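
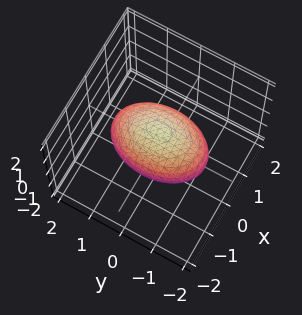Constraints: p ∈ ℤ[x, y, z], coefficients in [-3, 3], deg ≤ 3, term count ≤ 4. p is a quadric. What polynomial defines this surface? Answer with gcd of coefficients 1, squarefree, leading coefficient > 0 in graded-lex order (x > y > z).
2*x^2 + y^2 + 2*z^2 - 2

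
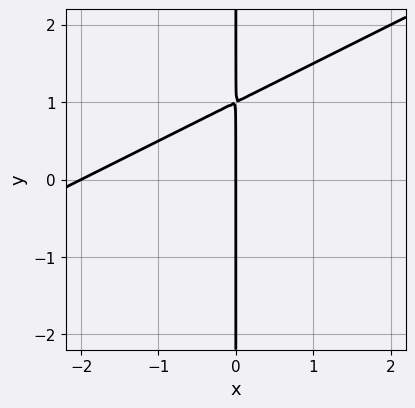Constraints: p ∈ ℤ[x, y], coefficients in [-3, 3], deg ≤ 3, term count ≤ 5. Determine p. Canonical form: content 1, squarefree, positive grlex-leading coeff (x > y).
x^2 - 2*x*y + 2*x

1. The degree is 2 — the shape is more complex than any degree-1 curve.
2. From the axis intercepts and sections: the x-axis gridline crossings are at x ∈ {-2, 0}; every point of the y-axis in the box is on the curve.
3. The integer polynomial consistent with all of this is the stated p.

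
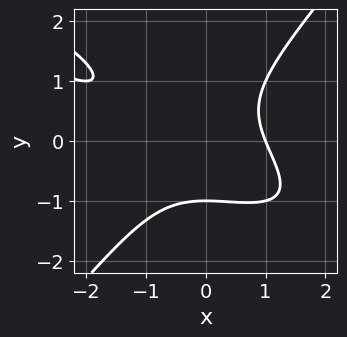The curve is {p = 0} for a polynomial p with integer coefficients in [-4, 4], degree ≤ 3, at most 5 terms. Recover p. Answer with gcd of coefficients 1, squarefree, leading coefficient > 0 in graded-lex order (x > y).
deg p = 3. No degree-2 curve has this shape.
Observable constraints: it meets the y-axis at y = -1 (among the integer gridlines); one x-axis crossing is at x = 1.
Together with the visible shape, these determine p as stated.

x^3 + 2*x^2*y - 2*y^3 + x^2 - 2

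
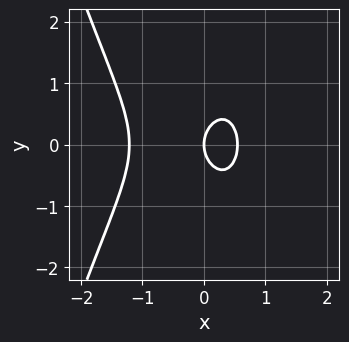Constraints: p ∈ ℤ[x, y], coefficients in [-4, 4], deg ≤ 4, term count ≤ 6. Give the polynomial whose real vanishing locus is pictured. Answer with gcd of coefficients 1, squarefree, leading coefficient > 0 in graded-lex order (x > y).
3*x^3 + 2*x^2 + 2*y^2 - 2*x

Degree: no degree-2 curve has this shape, so deg p = 3.
Symmetries: it's symmetric under y → −y, forcing even powers of y.
Observable constraints: it meets the y-axis at y = 0 (among the integer gridlines); it meets the x-axis at x = 0 (among the integer gridlines).
These observations pin down the coefficients.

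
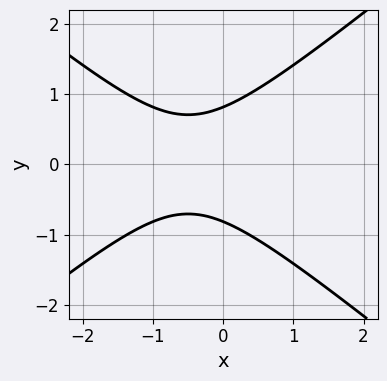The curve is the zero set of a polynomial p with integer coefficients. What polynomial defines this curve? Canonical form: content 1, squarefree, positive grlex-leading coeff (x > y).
2*x^2 - 3*y^2 + 2*x + 2

(a) The degree is 2 — the shape is more complex than any degree-1 curve.
(b) Symmetries: mirror symmetry y ↦ −y ⇒ only even powers of y.
(c) From the axis intercepts and sections: the curve avoids every integer x-axis point in the box.
(d) These observations pin down the coefficients.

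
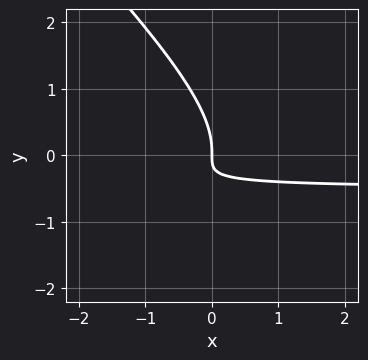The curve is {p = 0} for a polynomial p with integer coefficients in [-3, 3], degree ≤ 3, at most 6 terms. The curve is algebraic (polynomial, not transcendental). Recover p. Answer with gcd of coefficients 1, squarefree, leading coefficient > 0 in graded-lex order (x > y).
First, degree: the shape is more complex than any degree-2 curve, so deg p = 3.
Next, checking where it meets the axes: it meets the y-axis at y = 0 (among the integer gridlines); one x-axis crossing is at x = 0.
Finally, solving for integer coefficients yields p as stated.

2*x*y^2 + 2*y^3 + 3*x*y + x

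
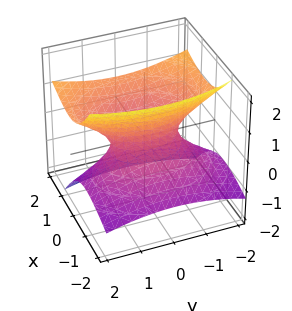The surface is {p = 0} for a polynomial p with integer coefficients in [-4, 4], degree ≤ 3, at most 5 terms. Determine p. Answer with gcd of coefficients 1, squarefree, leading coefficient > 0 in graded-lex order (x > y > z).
(a) The degree is 2 — a generic line meets the surface in up to 2 points.
(b) From the visible intercepts: it misses every integer gridline on the z-axis; among the integer gridlines, it crosses the y-axis at y ∈ {-1, 1}.
(c) Together with the visible shape, these determine p as stated.

2*x^2 - 3*x*z + y^2 - 3*z^2 - 1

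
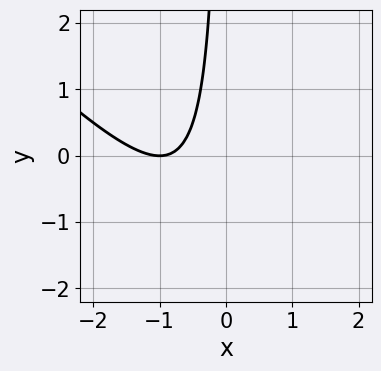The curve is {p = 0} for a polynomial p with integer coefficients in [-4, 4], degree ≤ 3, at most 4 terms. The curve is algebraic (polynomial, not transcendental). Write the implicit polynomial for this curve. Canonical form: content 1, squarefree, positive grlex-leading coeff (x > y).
x^2 + x*y + 2*x + 1

First, the degree is 2 — the shape is more complex than any degree-1 curve.
Then, checking where it meets the axes: one x-axis crossing is at x = -1; no y-intercept at any integer in the box.
Finally, the integer polynomial consistent with all of this is the stated p.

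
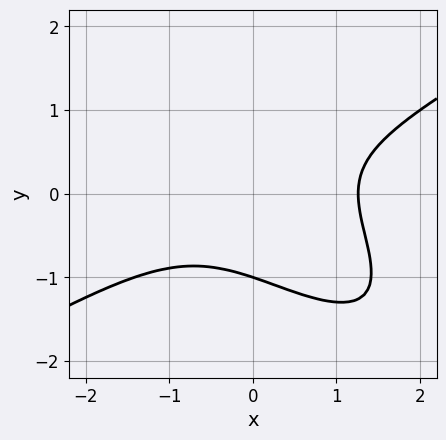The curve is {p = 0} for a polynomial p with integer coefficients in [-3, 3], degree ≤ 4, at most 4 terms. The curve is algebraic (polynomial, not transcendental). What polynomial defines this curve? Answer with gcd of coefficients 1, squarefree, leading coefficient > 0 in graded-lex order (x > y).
1. The degree is 3 — the shape is more complex than any degree-2 curve.
2. Reading off the gridlines: it meets the y-axis at y = -1 (among the integer gridlines).
3. Fitting integer coefficients to these (and the overall shape) gives p.

x^3 - 2*x*y^2 - 2*y^3 - 2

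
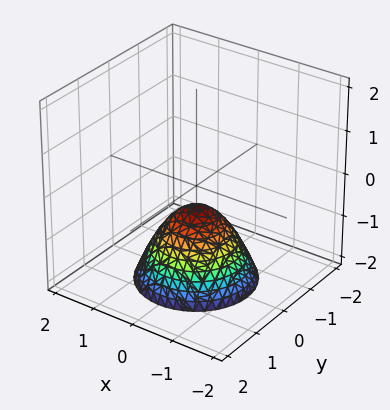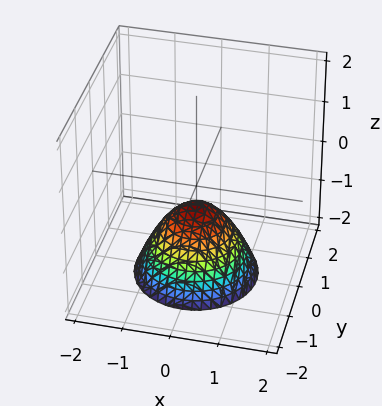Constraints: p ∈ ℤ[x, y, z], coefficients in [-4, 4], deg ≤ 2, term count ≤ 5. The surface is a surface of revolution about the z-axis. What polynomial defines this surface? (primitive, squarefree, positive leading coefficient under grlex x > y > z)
2*x^2 + 2*y^2 + 2*z + 1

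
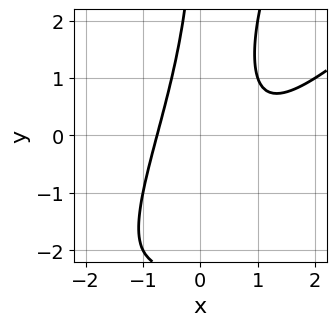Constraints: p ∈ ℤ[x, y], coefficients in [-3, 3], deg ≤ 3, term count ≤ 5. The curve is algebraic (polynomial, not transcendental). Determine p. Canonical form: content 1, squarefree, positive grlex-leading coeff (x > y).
First, degree: no degree-2 curve has this shape, so deg p = 3.
Then, checking where it meets the axes: the curve avoids every integer y-axis point in the box.
Finally, solving for integer coefficients yields p as stated.

2*x^3 - 3*x^2*y + x*y^2 - 2*x^2 + 2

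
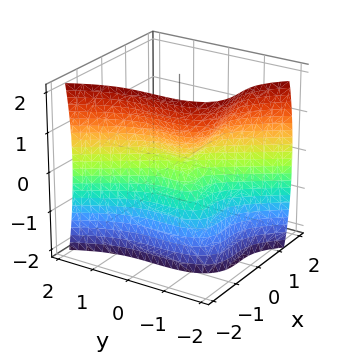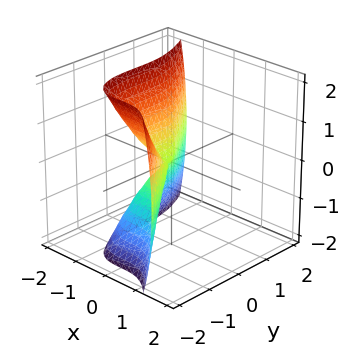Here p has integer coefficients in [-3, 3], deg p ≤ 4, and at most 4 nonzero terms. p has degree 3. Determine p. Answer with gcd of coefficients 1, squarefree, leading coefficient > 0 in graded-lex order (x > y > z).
(a) deg p = 3. The shape is more complex than any degree-2 surface.
(b) From the axis intercepts and sections: it meets the y-axis at y = 0 (among the integer gridlines); it crosses the x-axis at the gridline x = 0.
(c) The integer polynomial consistent with all of this is the stated p.

3*x^3 + y^3 + z^2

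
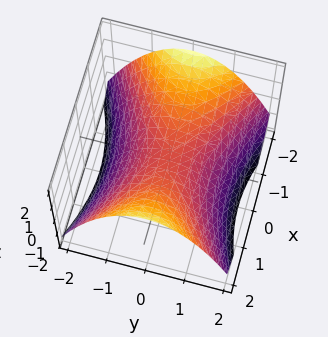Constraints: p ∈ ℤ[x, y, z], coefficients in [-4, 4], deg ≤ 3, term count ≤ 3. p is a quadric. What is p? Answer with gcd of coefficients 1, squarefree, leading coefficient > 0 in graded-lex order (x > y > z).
x^2 - 2*y^2 - 3*z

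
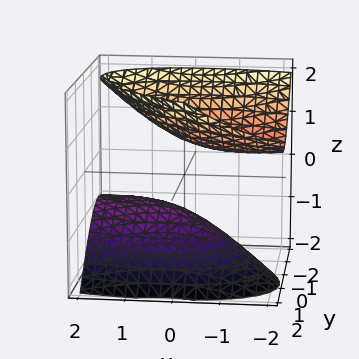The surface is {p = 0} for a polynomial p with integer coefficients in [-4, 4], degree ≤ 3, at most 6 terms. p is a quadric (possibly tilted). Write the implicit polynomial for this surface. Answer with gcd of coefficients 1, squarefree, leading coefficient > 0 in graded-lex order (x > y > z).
x^2 + 2*x*y + 2*x*z + 3*y^2 - 3*z^2 + 2

1. I count 2 distinct pieces. Treating them together as one polynomial.
2. Degree: no degree-1 surface has this shape, so deg p = 2.
3. Reading off the gridlines: no y-intercept at any integer in the box; it misses every integer gridline on the x-axis.
4. Matching integer coefficients to the picture gives p.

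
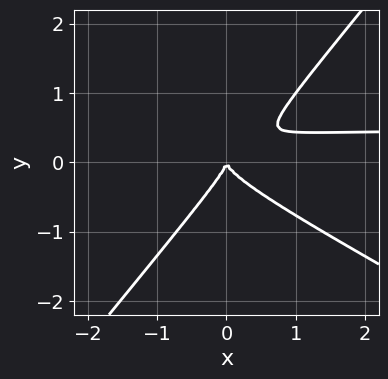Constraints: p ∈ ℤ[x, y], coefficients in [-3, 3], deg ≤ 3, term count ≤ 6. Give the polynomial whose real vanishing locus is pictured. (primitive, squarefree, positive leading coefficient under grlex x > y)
deg p = 3.
Observable constraints: one y-axis crossing is at y = 0; it crosses the x-axis at the gridline x = 0.
Assembling these constraints gives the stated polynomial.

2*x^2*y + 2*x*y^2 - 3*y^3 - x^2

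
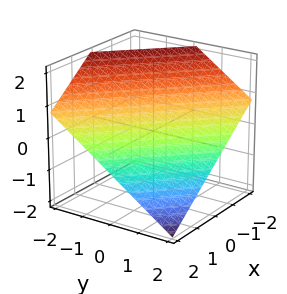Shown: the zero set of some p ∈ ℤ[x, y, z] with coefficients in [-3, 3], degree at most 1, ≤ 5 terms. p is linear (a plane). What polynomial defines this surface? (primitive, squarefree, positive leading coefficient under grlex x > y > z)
(a) deg p = 1. The surface is flat (a plane).
(b) Reading off the gridlines: it crosses the y-axis at the gridline y = 1; it crosses the x-axis at the gridline x = 1.
(c) Putting this together gives p.

2*x + 2*y + 3*z - 2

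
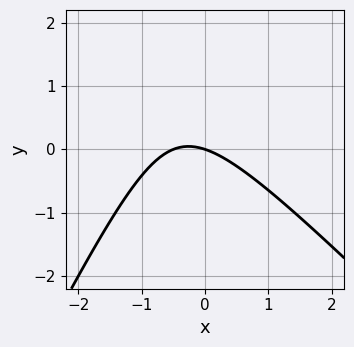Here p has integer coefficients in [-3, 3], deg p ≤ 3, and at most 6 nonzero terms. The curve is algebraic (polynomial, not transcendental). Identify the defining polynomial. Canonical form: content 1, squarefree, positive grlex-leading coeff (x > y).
2*x^2 + x*y - y^2 + x + 3*y

1. The degree is 2 — the shape is more complex than any degree-1 curve.
2. Against the integer gridlines: it meets the x-axis at x = 0 (among the integer gridlines); it crosses the y-axis at the gridline y = 0.
3. Matching integer coefficients to the picture gives p.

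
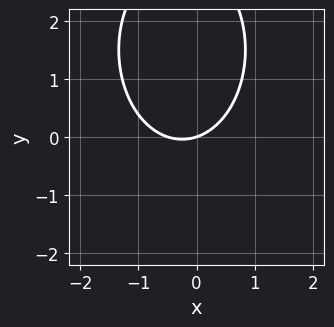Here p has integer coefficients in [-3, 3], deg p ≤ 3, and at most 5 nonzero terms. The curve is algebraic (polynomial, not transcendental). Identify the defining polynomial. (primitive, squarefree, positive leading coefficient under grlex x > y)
1. The degree is 2 — a generic line meets the curve in up to 2 points.
2. Reading off the gridlines: one y-axis crossing is at y = 0; one x-axis crossing is at x = 0.
3. Putting this together gives p.

2*x^2 + y^2 + x - 3*y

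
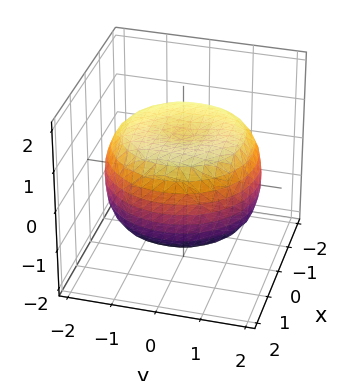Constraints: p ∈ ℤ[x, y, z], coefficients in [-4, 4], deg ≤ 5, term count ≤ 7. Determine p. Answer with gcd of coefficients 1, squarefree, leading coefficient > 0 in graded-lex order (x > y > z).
x^4 + 2*x^2*y^2 + y^4 - 2*x^2 - 2*y^2 + 3*z^2 - 3

First, the degree is 4 — the shape is more complex than any degree-3 surface.
Next, by symmetry, the z-axis is an axis of rotation, so x and y enter only as x² + y².
Next, checking where it meets the axes: a circular section at z = -1 has radius between 1 and 2; the z-axis gridline crossings are at z ∈ {-1, 1}.
Finally, fitting integer coefficients to these (and the overall shape) gives p.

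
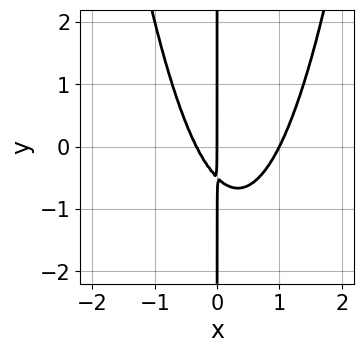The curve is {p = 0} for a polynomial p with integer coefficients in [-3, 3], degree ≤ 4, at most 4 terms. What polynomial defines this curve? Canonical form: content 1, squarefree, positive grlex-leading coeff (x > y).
Degree: the shape is more complex than any degree-2 curve, so deg p = 3.
From the axis intercepts and sections: the x-axis gridline crossings are at x ∈ {0, 1}; every point of the y-axis in the box is on the curve.
Together with the visible shape, these determine p as stated.

3*x^3 - 2*x^2 - 2*x*y - x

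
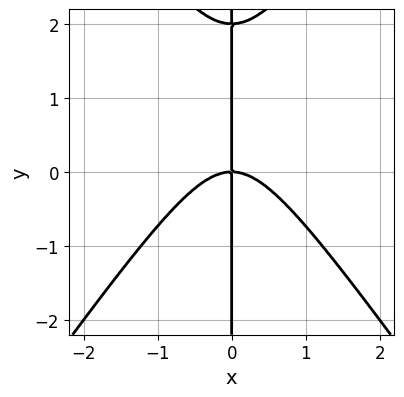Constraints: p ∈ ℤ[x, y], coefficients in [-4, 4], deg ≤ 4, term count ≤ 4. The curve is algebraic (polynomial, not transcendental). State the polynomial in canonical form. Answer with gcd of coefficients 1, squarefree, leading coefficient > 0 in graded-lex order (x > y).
2*x^3 - x*y^2 + 2*x*y

Degree: no degree-2 curve has this shape, so deg p = 3.
From the visible intercepts: it crosses the x-axis at the gridline x = 0; the visible y-axis segment lies entirely on the curve.
Matching integer coefficients to the picture gives p.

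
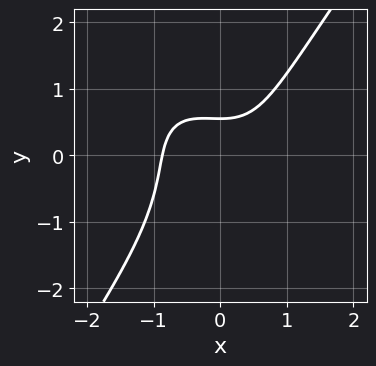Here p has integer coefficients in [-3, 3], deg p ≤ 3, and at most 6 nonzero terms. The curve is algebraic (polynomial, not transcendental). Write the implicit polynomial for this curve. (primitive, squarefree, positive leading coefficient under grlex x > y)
3*x^3 + 2*x^2*y - 2*y^3 - 3*y + 2

(a) The degree is 3 — no degree-2 curve has this shape.
(b) Putting this together gives p.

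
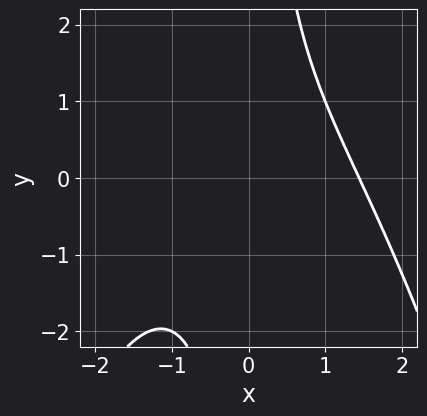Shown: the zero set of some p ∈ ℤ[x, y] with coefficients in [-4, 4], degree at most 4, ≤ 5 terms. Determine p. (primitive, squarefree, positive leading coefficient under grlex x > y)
(a) Degree: a generic line meets the curve in up to 3 points, so deg p = 3.
(b) Against the integer gridlines: no y-intercept at any integer in the box.
(c) Solving for integer coefficients yields p as stated.

x^3 + 2*x*y - 3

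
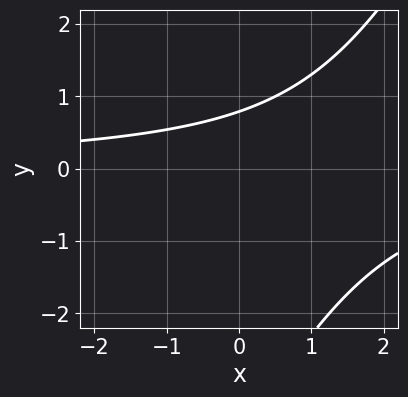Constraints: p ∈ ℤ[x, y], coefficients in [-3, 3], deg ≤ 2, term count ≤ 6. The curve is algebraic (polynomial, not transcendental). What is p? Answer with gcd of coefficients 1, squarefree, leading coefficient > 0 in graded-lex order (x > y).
First, degree: a generic line meets the curve in up to 2 points, so deg p = 2.
Next, from the visible intercepts: no x-intercept at any integer in the box.
Finally, assembling these constraints gives the stated polynomial.

2*x*y - y^2 - 3*y + 3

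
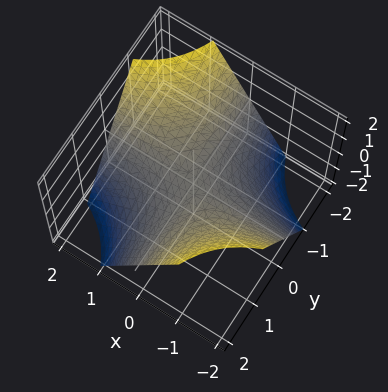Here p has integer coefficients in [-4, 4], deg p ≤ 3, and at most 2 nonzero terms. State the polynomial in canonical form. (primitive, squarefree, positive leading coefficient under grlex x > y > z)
First, deg p = 2. A hyperbolic paraboloid; a quadric.
Next, observable constraints: it crosses the z-axis at the gridline z = 0; every point of the y-axis in the box is on the surface; the visible x-axis segment lies entirely on the surface.
Finally, solving for integer coefficients yields p as stated.

x*y + z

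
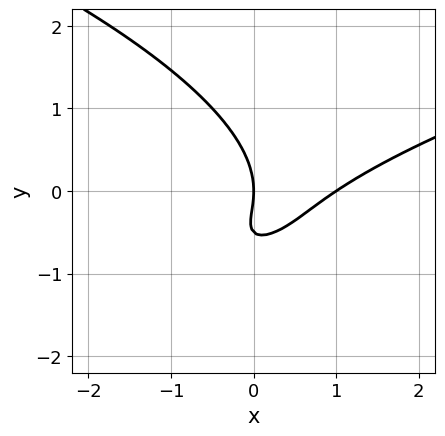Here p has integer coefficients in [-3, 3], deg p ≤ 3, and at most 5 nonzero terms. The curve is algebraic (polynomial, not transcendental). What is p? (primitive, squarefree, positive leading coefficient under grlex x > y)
2*y^3 - 2*x^2 + 3*x*y + y^2 + 2*x

(a) Degree: the shape is more complex than any degree-2 curve, so deg p = 3.
(b) Observable constraints: the x-axis gridline crossings are at x ∈ {0, 1}; it crosses the y-axis at the gridline y = 0.
(c) Fitting integer coefficients to these (and the overall shape) gives p.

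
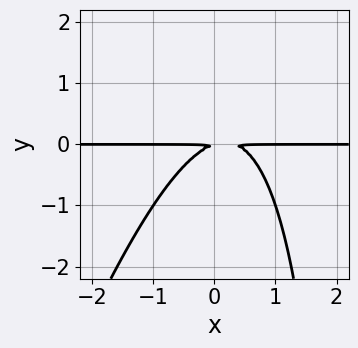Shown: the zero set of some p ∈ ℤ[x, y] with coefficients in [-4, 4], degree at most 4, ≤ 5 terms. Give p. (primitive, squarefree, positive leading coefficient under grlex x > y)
(a) Degree: no degree-2 curve has this shape, so deg p = 3.
(b) Against the integer gridlines: every point of the x-axis in the box is on the curve.
(c) Solving for integer coefficients yields p as stated.

3*x^2*y - x*y^2 - x*y + 3*y^2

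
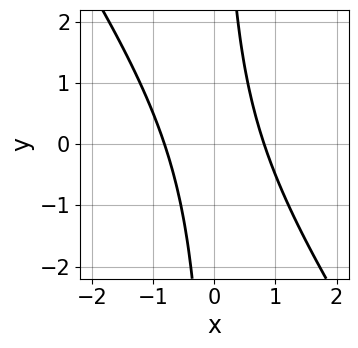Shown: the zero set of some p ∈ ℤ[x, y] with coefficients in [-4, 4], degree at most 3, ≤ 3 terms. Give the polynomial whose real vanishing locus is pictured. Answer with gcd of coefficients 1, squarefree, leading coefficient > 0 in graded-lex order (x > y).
3*x^2 + 2*x*y - 2

(a) deg p = 2. The shape is more complex than any degree-1 curve.
(b) Observable constraints: the curve avoids every integer y-axis point in the box.
(c) The integer polynomial consistent with all of this is the stated p.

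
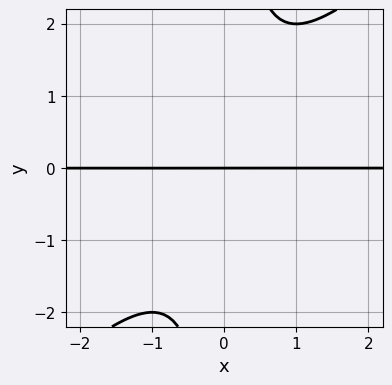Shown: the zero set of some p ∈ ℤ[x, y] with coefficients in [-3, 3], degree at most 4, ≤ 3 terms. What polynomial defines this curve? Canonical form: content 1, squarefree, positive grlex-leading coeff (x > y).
x^2*y - x*y^2 + y

First, degree: no degree-2 curve has this shape, so deg p = 3.
Then, observable constraints: the visible x-axis segment lies entirely on the curve; it meets the y-axis at y = 0 (among the integer gridlines).
Finally, assembling these constraints gives the stated polynomial.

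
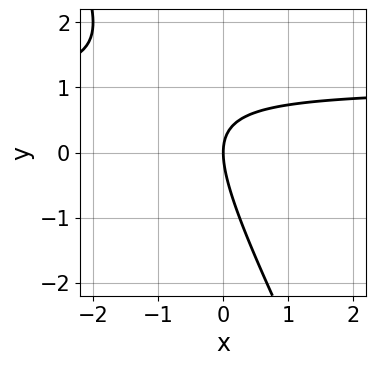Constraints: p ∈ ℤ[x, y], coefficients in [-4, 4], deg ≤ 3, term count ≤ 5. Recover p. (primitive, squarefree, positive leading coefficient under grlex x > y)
First, deg p = 2.
Next, against the integer gridlines: it crosses the y-axis at the gridline y = 0; it meets the x-axis at x = 0 (among the integer gridlines).
Finally, putting this together gives p.

2*x*y + y^2 - 2*x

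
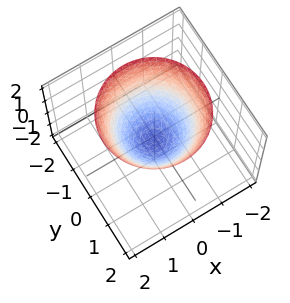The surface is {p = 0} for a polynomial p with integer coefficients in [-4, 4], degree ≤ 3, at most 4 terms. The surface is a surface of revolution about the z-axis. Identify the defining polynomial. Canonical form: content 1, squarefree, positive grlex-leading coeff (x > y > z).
2*x^2 + 2*y^2 - 2*z - 1

First, deg p = 2.
Then, symmetries: rotational symmetry about the z-axis ⇒ p depends on x, y only through x² + y².
Then, against the integer gridlines: a circular section at z = 0 has radius between 0 and 1.
Finally, matching integer coefficients to the picture gives p.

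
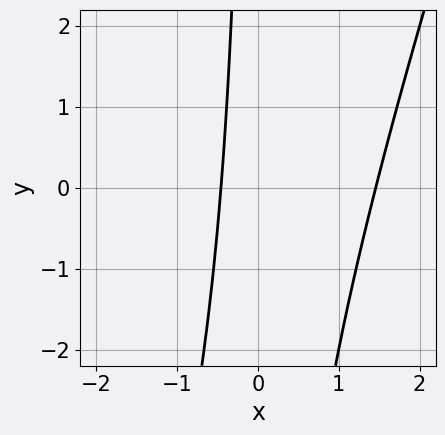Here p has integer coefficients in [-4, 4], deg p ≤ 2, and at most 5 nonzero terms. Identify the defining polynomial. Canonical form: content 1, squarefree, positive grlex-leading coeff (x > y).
1. The degree is 2 — a generic line meets the curve in up to 2 points.
2. Observable constraints: no y-intercept at any integer in the box.
3. Putting this together gives p.

3*x^2 - x*y - 3*x - 2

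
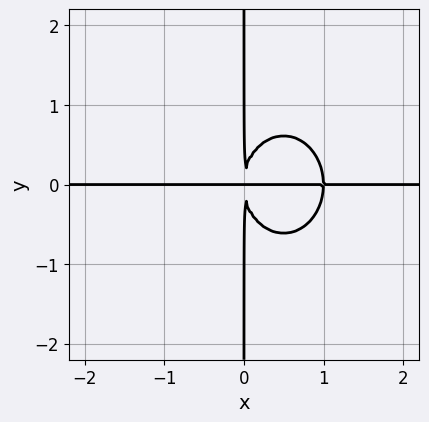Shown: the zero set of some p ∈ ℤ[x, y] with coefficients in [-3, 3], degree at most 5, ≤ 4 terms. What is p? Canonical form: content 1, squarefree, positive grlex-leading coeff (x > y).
(a) The degree is 4 — a generic line meets the curve in up to 4 points.
(b) From the axis intercepts and sections: every point of the x-axis in the box is on the curve; the visible y-axis segment lies entirely on the curve.
(c) Putting this together gives p.

3*x^3*y + 2*x*y^3 - 3*x^2*y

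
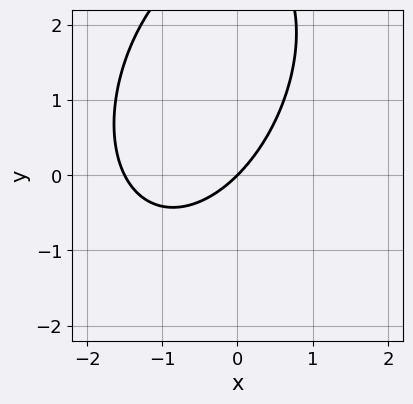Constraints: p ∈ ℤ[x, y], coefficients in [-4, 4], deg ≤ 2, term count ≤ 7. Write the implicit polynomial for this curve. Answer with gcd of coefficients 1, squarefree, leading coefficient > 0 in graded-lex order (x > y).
2*x^2 - x*y + y^2 + 3*x - 3*y

First, degree: a generic line meets the curve in up to 2 points, so deg p = 2.
Next, from the visible intercepts: it crosses the x-axis at the gridline x = 0; one y-axis crossing is at y = 0.
Finally, matching integer coefficients to the picture gives p.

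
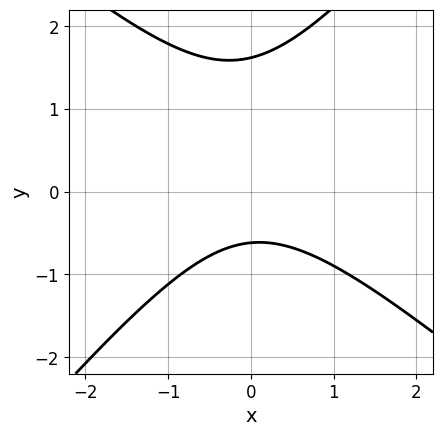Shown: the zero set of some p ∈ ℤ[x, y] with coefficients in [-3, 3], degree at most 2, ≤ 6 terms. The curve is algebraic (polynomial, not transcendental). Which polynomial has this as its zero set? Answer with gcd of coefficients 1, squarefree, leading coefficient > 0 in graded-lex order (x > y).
3*x^2 + x*y - 3*y^2 + 3*y + 3

1. The degree is 2 — the shape is more complex than any degree-1 curve.
2. From the axis intercepts and sections: the curve avoids every integer x-axis point in the box.
3. Putting this together gives p.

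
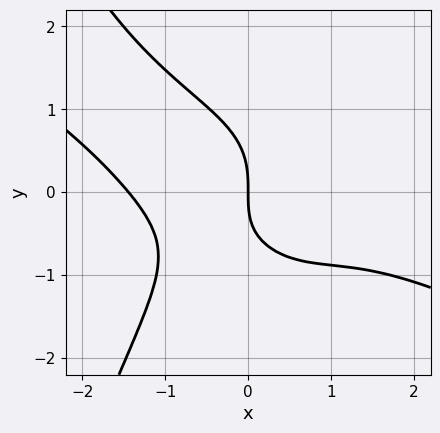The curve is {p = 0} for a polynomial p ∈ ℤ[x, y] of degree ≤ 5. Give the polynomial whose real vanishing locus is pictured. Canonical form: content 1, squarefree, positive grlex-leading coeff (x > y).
(a) Degree: the shape is more complex than any degree-3 curve, so deg p = 4.
(b) Against the integer gridlines: it crosses the y-axis at the gridline y = 0; it crosses the x-axis at the gridline x = 0.
(c) Matching integer coefficients to the picture gives p.

x^4 + 2*x^3*y + 2*y^3 + x*y + 3*x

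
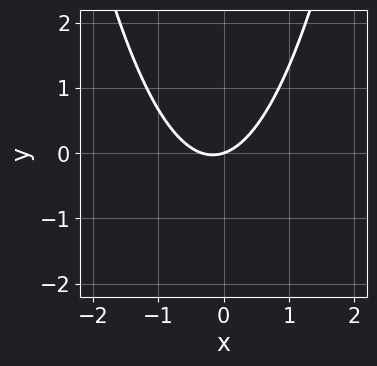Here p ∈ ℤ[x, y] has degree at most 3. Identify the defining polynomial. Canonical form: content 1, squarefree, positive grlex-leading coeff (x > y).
3*x^2 + x - 3*y

(a) deg p = 2.
(b) From the axis intercepts and sections: it crosses the y-axis at the gridline y = 0; it crosses the x-axis at the gridline x = 0.
(c) Putting this together gives p.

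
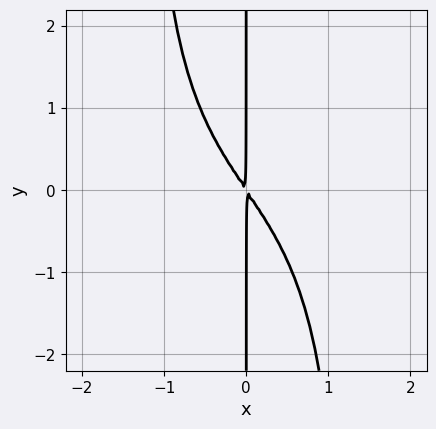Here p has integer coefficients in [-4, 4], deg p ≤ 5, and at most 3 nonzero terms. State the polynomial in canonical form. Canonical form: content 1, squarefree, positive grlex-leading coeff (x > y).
x^3*y - 3*x^2 - 2*x*y

First, the degree is 4 — the shape is more complex than any degree-3 curve.
Then, observable constraints: the visible y-axis segment lies entirely on the curve.
Finally, the integer polynomial consistent with all of this is the stated p.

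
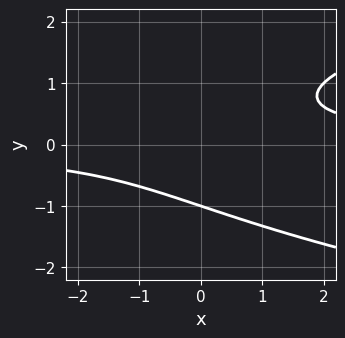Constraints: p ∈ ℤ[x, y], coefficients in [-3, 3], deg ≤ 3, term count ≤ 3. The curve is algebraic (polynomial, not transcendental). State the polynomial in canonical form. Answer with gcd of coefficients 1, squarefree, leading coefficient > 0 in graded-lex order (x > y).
y^3 - x*y + 1

First, deg p = 3.
Next, reading off the gridlines: it crosses the y-axis at the gridline y = -1; it misses every integer gridline on the x-axis.
Finally, the integer polynomial consistent with all of this is the stated p.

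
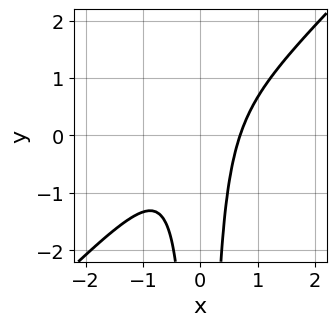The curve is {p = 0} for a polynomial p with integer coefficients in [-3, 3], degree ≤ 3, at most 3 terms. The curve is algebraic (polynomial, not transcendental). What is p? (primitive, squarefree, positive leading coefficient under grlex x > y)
1. Degree: no degree-2 curve has this shape, so deg p = 3.
2. Checking where it meets the axes: no y-intercept at any integer in the box.
3. Together with the visible shape, these determine p as stated.

3*x^3 - 3*x^2*y - 1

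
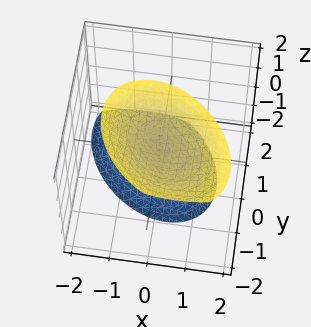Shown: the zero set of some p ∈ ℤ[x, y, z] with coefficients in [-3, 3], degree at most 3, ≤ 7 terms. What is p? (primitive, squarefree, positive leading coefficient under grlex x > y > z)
3*x^2 + 2*x*y + 3*y^2 + 2*y*z - 2*z^2 + 3

1. I count 2 distinct pieces. Treating them together as one polynomial.
2. The degree is 2 — no degree-1 surface has this shape.
3. Observable constraints: it misses every integer gridline on the x-axis; no y-intercept at any integer in the box.
4. Fitting integer coefficients to these (and the overall shape) gives p.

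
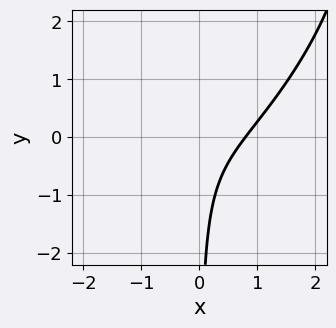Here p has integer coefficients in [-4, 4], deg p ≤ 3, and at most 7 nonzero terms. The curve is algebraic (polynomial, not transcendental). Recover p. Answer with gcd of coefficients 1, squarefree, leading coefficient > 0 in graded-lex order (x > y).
2*x^3 - 2*x^2*y + x*y^2 - 2*x*y - 1

First, deg p = 3. A generic line meets the curve in up to 3 points.
Then, from the axis intercepts and sections: it misses every integer gridline on the y-axis.
Finally, fitting integer coefficients to these (and the overall shape) gives p.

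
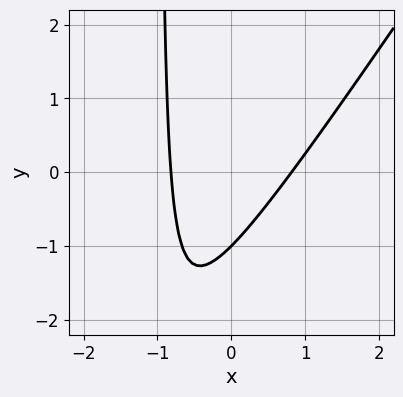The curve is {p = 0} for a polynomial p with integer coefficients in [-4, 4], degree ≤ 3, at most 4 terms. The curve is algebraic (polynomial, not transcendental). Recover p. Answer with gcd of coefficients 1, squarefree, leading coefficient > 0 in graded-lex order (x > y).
Degree: the shape is more complex than any degree-1 curve, so deg p = 2.
From the visible intercepts: one y-axis crossing is at y = -1.
Assembling these constraints gives the stated polynomial.

3*x^2 - 2*x*y - 2*y - 2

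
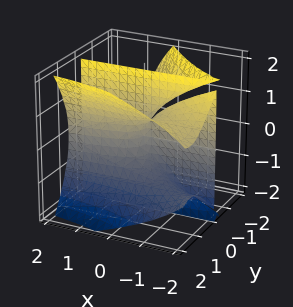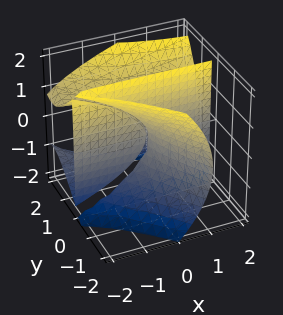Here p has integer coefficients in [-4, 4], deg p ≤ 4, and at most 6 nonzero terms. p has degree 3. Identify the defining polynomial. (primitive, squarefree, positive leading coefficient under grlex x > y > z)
3*x*y^2 + 2*y^3 - 2*y*z^2 - 3*x*y

First, the picture has 2 separate pieces. They look like related sheets of one shape, so recover p as a whole.
Next, the degree is 3 — a generic line meets the surface in up to 3 points.
Then, against the integer gridlines: the visible z-axis segment lies entirely on the surface; every point of the x-axis in the box is on the surface; it meets the y-axis at y = 0 (among the integer gridlines).
Finally, these observations pin down the coefficients.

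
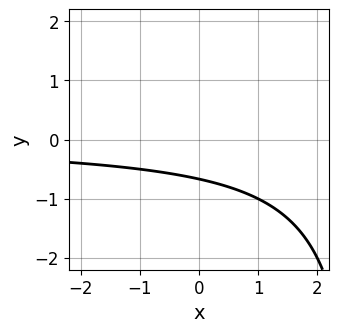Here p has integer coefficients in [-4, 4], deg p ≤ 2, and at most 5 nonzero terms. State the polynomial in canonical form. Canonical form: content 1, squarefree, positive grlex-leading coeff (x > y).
The degree is 2 — a generic line meets the curve in up to 2 points.
Against the integer gridlines: no x-intercept at any integer in the box.
Together with the visible shape, these determine p as stated.

x*y - 3*y - 2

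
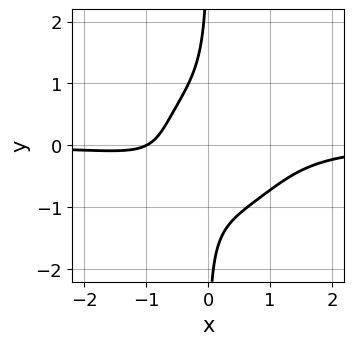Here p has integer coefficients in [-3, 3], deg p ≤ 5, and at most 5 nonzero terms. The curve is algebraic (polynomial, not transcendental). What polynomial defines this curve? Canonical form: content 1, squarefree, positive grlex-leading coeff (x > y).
1. Degree: a generic line meets the curve in up to 4 points, so deg p = 4.
2. Reading off the gridlines: one x-axis crossing is at x = -1; the curve avoids every integer y-axis point in the box.
3. Putting this together gives p.

3*x^3*y + 3*x*y^3 + x*y + 2*x + 2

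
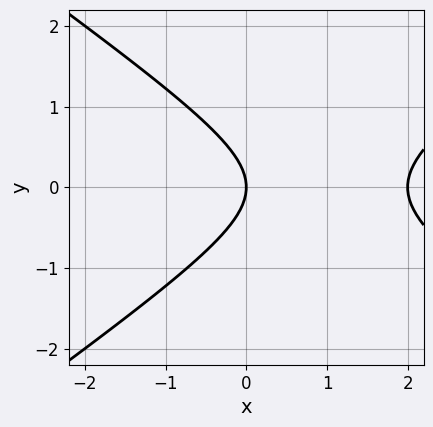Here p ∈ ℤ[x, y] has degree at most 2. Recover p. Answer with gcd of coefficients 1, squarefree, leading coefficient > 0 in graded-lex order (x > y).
x^2 - 2*y^2 - 2*x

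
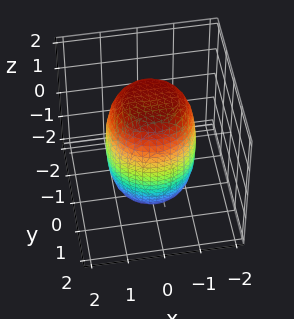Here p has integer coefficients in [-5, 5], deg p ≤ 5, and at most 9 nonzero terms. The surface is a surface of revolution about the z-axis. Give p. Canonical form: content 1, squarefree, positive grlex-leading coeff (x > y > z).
2*x^4 + 4*x^2*y^2 + 2*y^4 - x^2 - y^2 + z^2 - 3

The degree is 4 — no degree-3 surface has this shape.
Symmetry: every cross-section ⟂ z is a circle, so x, y appear only via x² + y².
Observable constraints: a circular section at z = 0 has radius between 1 and 2.
Fitting integer coefficients to these (and the overall shape) gives p.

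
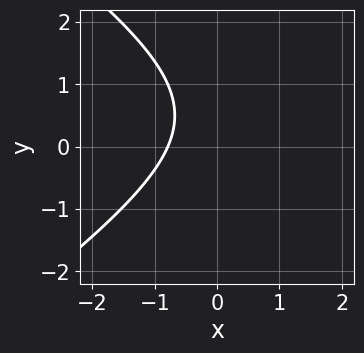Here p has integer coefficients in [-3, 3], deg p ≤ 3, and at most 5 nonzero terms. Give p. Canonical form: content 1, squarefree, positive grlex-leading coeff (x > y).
x^2 - 2*y^2 - 3*x + 2*y - 3

First, degree: no degree-1 curve has this shape, so deg p = 2.
Then, from the visible intercepts: no y-intercept at any integer in the box.
Finally, solving for integer coefficients yields p as stated.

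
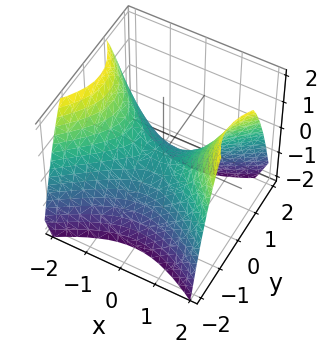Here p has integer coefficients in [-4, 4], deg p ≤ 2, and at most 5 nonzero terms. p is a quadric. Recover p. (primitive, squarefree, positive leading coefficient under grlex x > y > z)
deg p = 2. A saddle surface; a quadric.
Symmetries: mirror symmetry y ↦ −y ⇒ only even powers of y; mirror symmetry x ↦ −x ⇒ only even powers of x.
From the axis intercepts and sections: one y-axis crossing is at y = 0; it crosses the z-axis at the gridline z = 0.
Solving for integer coefficients yields p as stated.

2*x^2 - 3*y^2 - 3*z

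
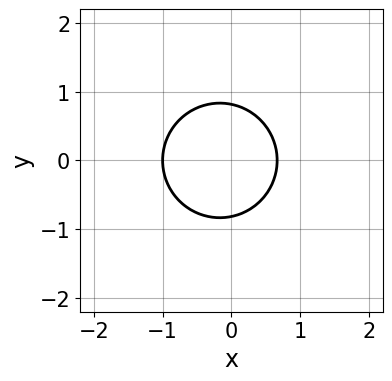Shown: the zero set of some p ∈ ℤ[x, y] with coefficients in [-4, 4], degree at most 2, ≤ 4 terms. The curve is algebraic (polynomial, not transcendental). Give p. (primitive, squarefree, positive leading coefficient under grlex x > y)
3*x^2 + 3*y^2 + x - 2

First, deg p = 2. No degree-1 curve has this shape.
Then, symmetries: mirror symmetry y ↦ −y ⇒ only even powers of y.
Next, from the axis intercepts and sections: it crosses the x-axis at the gridline x = -1.
Finally, together with the visible shape, these determine p as stated.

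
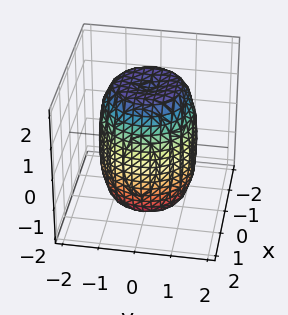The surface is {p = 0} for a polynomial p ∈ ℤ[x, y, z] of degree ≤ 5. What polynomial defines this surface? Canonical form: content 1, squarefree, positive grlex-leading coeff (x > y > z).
2*x^4 + 4*x^2*y^2 + 2*y^4 - 2*x^2 - 2*y^2 + z^2 - 3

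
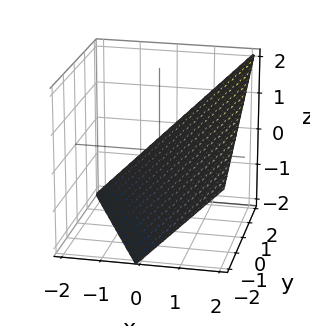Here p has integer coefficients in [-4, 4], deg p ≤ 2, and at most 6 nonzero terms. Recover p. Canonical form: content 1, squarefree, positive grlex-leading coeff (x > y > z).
2*x + y - 2*z - 2

(a) The degree is 1 — every cross-section is a straight line — this is a plane.
(b) From the visible intercepts: it meets the x-axis at x = 1 (among the integer gridlines); one z-axis crossing is at z = -1; it crosses the y-axis at the gridline y = 2.
(c) These observations pin down the coefficients.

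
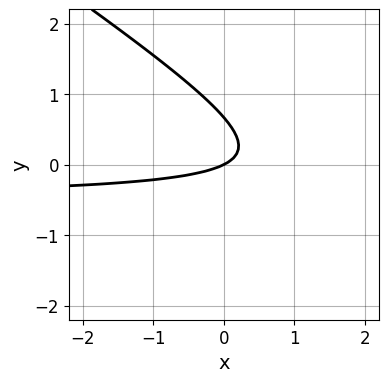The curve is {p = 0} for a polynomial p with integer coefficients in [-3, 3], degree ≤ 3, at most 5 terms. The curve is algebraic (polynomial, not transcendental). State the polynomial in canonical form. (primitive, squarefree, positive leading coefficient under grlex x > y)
2*x*y + 3*y^2 + x - 2*y

(a) deg p = 2.
(b) From the axis intercepts and sections: it crosses the y-axis at the gridline y = 0; it meets the x-axis at x = 0 (among the integer gridlines).
(c) The integer polynomial consistent with all of this is the stated p.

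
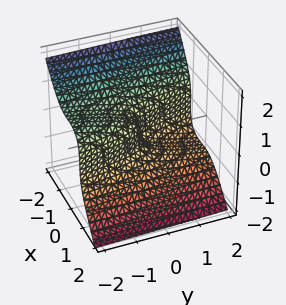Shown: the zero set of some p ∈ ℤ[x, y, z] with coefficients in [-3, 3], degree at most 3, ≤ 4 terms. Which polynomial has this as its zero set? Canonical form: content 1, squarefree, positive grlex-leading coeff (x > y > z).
1. deg p = 3. The shape is more complex than any degree-2 surface.
2. Observable constraints: it meets the z-axis at z = 0 (among the integer gridlines); it meets the y-axis at y = 0 (among the integer gridlines); one x-axis crossing is at x = 0.
3. Assembling these constraints gives the stated polynomial.

3*x^3 + 2*z^3 + y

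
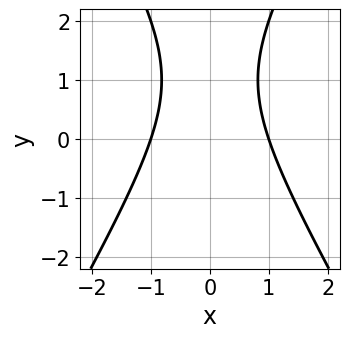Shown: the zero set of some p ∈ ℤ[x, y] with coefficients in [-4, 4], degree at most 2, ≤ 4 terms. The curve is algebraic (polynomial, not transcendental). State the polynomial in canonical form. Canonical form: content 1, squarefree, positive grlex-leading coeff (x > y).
3*x^2 - y^2 + 2*y - 3

1. Degree: the shape is more complex than any degree-1 curve, so deg p = 2.
2. Symmetries: the x ↦ −x reflection is a symmetry, so x appears only in even powers.
3. Reading off the gridlines: it misses every integer gridline on the y-axis; the x-axis gridline crossings are at x ∈ {-1, 1}.
4. Matching integer coefficients to the picture gives p.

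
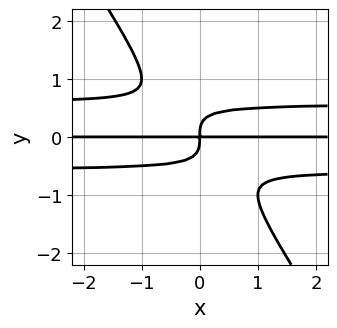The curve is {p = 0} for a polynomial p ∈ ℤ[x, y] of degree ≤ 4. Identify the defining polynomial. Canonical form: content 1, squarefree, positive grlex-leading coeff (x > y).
1. Degree: a generic line meets the curve in up to 4 points, so deg p = 4.
2. Observable constraints: the visible x-axis segment lies entirely on the curve.
3. Together with the visible shape, these determine p as stated.

3*x*y^3 + 2*y^4 - x*y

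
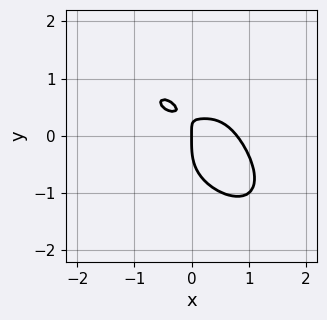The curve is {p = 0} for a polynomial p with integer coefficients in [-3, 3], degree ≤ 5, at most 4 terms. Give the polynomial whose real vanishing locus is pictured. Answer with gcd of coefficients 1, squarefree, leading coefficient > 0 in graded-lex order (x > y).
2*x^4 + 2*y^4 + 3*x*y - x

First, deg p = 4.
Then, from the visible intercepts: one x-axis crossing is at x = 0; it crosses the y-axis at the gridline y = 0.
Finally, these observations pin down the coefficients.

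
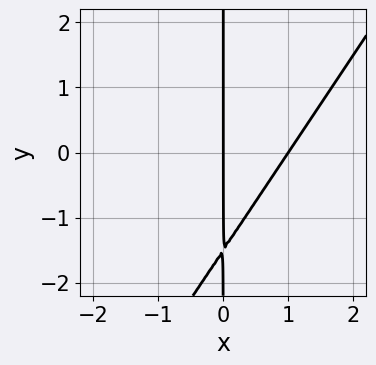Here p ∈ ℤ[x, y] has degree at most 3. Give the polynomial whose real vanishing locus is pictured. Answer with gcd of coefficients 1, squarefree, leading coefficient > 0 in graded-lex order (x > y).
(a) Degree: the shape is more complex than any degree-1 curve, so deg p = 2.
(b) Reading off the gridlines: the visible y-axis segment lies entirely on the curve; among the integer gridlines, it crosses the x-axis at x ∈ {0, 1}.
(c) These observations pin down the coefficients.

3*x^2 - 2*x*y - 3*x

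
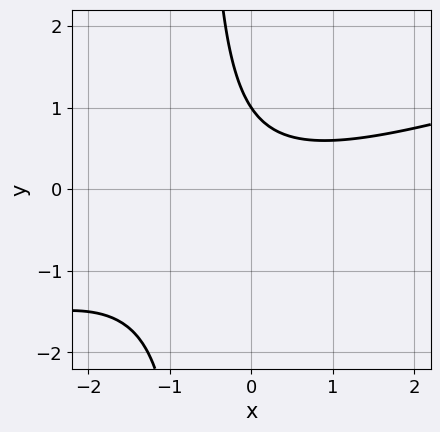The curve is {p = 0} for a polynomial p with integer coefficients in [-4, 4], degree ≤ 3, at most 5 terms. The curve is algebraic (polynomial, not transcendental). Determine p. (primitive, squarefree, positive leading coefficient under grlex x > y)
1. The degree is 2 — no degree-1 curve has this shape.
2. Checking where it meets the axes: it meets the y-axis at y = 1 (among the integer gridlines); no x-intercept at any integer in the box.
3. Solving for integer coefficients yields p as stated.

x^2 - 3*x*y - 2*y + 2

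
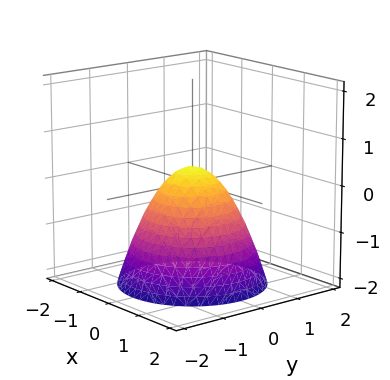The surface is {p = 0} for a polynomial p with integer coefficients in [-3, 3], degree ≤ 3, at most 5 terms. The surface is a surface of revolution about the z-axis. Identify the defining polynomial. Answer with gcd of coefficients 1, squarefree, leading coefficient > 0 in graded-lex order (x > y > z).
3*x^2 + 3*y^2 + 3*z - 1

(a) deg p = 2.
(b) Symmetries: rotational symmetry about the z-axis ⇒ p depends on x, y only through x² + y².
(c) From the visible intercepts: a circular section at z = 0 has radius between 0 and 1.
(d) These observations pin down the coefficients.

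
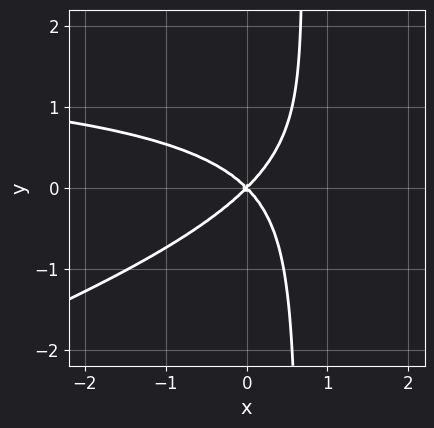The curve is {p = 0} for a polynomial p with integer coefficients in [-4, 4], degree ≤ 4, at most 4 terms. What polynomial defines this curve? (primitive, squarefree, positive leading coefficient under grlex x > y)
deg p = 3.
Checking where it meets the axes: it crosses the y-axis at the gridline y = 0; one x-axis crossing is at x = 0.
Assembling these constraints gives the stated polynomial.

x^2*y - 3*x*y^2 - 2*x^2 + 2*y^2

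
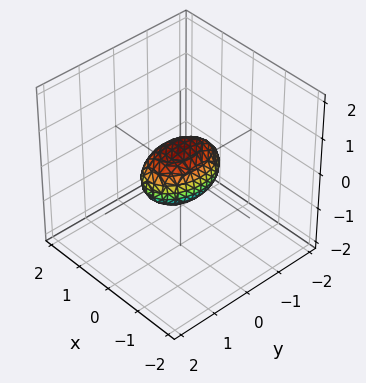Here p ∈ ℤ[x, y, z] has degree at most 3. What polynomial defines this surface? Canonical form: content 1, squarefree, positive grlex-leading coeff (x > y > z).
2*x^2 + y^2 + 2*z^2 - 1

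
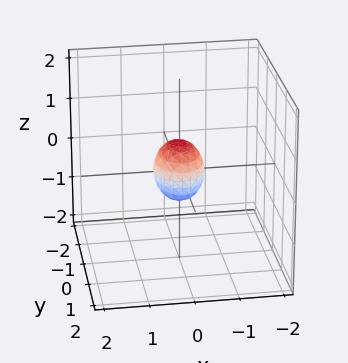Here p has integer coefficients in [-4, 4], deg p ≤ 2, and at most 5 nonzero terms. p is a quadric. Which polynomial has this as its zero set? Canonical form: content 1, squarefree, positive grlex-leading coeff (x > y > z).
3*x^2 + 2*y^2 + 2*z^2 - 1

(a) deg p = 2. A closed, bounded, convex surface; a quadric.
(b) Symmetries: it's symmetric under y → −y, forcing even powers of y; the x ↦ −x reflection is a symmetry, so x appears only in even powers; it's symmetric under z → −z, forcing even powers of z.
(c) Together with the visible shape, these determine p as stated.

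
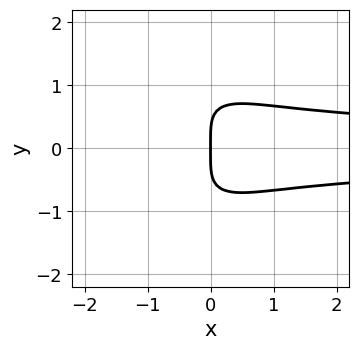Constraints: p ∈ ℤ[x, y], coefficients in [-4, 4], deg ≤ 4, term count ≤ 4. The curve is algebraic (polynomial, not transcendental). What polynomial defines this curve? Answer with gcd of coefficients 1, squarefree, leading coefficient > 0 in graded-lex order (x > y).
2*x^2*y^2 + y^4 + 2*x*y^2 - 2*x

First, degree: no degree-3 curve has this shape, so deg p = 4.
Next, symmetries: it's symmetric under y → −y, forcing even powers of y.
Next, from the axis intercepts and sections: it crosses the x-axis at the gridline x = 0; it meets the y-axis at y = 0 (among the integer gridlines).
Finally, matching integer coefficients to the picture gives p.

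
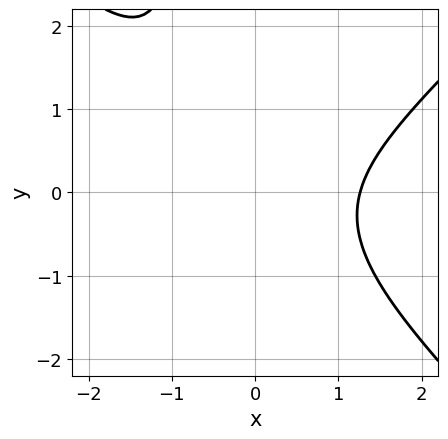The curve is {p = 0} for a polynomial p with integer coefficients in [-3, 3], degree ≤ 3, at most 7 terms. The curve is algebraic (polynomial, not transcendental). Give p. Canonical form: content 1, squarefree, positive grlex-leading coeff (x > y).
x^3 - x*y^2 - x*y - y^2 - 2

(a) The degree is 3 — a generic line meets the curve in up to 3 points.
(b) Against the integer gridlines: it misses every integer gridline on the y-axis.
(c) Solving for integer coefficients yields p as stated.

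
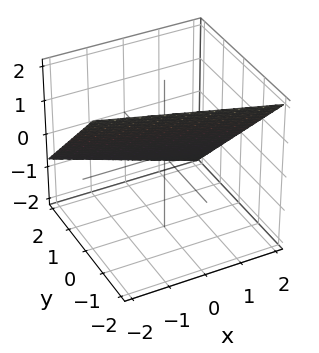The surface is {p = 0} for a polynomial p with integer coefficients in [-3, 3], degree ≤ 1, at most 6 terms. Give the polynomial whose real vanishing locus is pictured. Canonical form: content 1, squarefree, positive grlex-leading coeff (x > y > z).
x + 3*y + 3*z - 2

1. deg p = 1. The surface is flat (a plane).
2. Against the integer gridlines: it meets the x-axis at x = 2 (among the integer gridlines).
3. Fitting integer coefficients to these (and the overall shape) gives p.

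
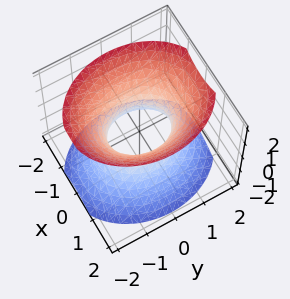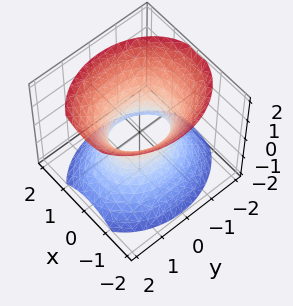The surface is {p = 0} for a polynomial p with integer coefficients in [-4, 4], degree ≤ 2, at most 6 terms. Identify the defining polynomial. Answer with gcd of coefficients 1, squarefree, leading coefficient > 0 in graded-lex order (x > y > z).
3*x^2 + 2*y^2 - 2*z^2 - 2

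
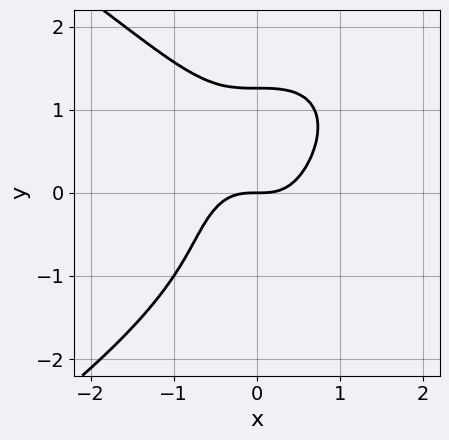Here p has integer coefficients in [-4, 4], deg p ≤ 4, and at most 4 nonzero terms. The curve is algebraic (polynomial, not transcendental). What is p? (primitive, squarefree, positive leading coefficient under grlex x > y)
y^4 + 3*x^3 - 2*y

(a) The degree is 4 — a generic line meets the curve in up to 4 points.
(b) Reading off the gridlines: one x-axis crossing is at x = 0; one y-axis crossing is at y = 0.
(c) Fitting integer coefficients to these (and the overall shape) gives p.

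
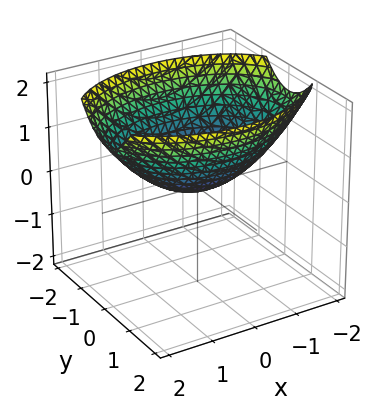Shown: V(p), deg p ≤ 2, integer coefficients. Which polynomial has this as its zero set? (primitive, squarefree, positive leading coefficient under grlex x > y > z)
(a) deg p = 2. A paraboloid; a quadric.
(b) Symmetries: the y ↦ −y reflection is a symmetry, so y appears only in even powers; mirror symmetry x ↦ −x ⇒ only even powers of x.
(c) From the visible intercepts: one y-axis crossing is at y = 0; it meets the x-axis at x = 0 (among the integer gridlines); it meets the z-axis at z = 0 (among the integer gridlines).
(d) Solving for integer coefficients yields p as stated.

x^2 + 2*y^2 - 3*z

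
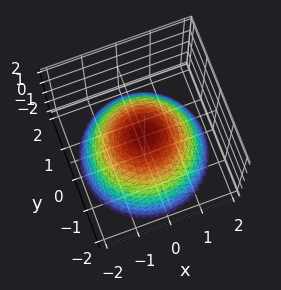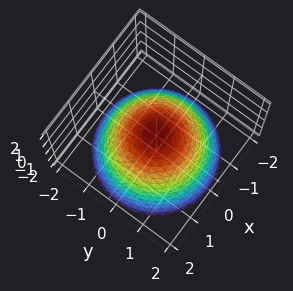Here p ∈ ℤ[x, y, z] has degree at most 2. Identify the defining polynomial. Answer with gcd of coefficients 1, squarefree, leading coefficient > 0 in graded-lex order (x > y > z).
1. Degree: no degree-1 surface has this shape, so deg p = 2.
2. By symmetry, the z-axis is an axis of rotation, so x and y enter only as x² + y².
3. Against the integer gridlines: a circular section at z = -1 has radius between 1 and 2.
4. Together with the visible shape, these determine p as stated.

2*x^2 + 2*y^2 + 3*z - 1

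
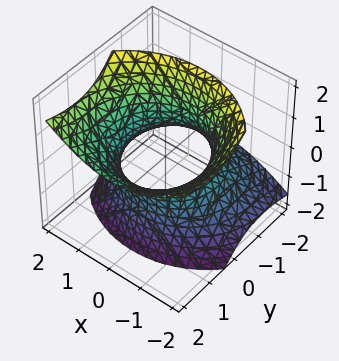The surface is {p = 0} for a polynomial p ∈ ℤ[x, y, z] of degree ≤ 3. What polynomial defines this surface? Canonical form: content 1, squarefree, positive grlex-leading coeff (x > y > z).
2*x^2 + 2*y^2 - 3*y*z - 2*z^2 - 3

deg p = 2.
From the axis intercepts and sections: it misses every integer gridline on the z-axis.
These observations pin down the coefficients.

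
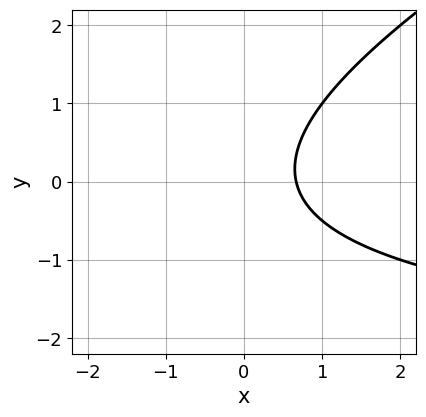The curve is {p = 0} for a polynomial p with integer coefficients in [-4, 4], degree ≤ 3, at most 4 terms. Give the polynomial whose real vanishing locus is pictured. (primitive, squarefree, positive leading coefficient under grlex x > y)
x*y - 2*y^2 + 3*x - 2

The degree is 2 — no degree-1 curve has this shape.
From the axis intercepts and sections: it misses every integer gridline on the y-axis.
The integer polynomial consistent with all of this is the stated p.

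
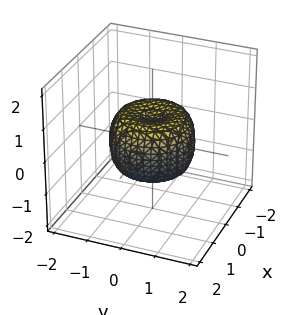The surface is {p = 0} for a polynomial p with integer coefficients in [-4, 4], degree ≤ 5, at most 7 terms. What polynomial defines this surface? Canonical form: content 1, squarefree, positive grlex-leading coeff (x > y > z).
2*x^4 + 4*x^2*y^2 + 2*y^4 - 2*x^2 - 2*y^2 + 2*z^2 - 1

(a) The degree is 4 — the shape is more complex than any degree-3 surface.
(b) Symmetries: the z-axis is an axis of rotation, so x and y enter only as x² + y².
(c) Observable constraints: a circular section at z = 0 has radius between 1 and 2.
(d) Together with the visible shape, these determine p as stated.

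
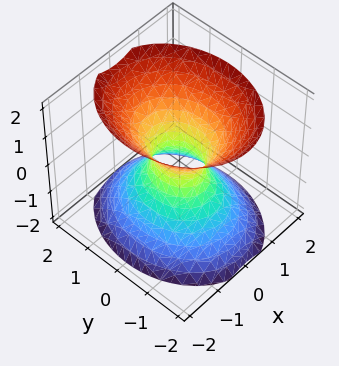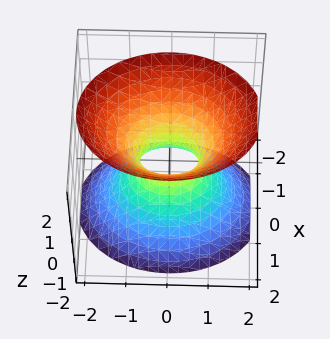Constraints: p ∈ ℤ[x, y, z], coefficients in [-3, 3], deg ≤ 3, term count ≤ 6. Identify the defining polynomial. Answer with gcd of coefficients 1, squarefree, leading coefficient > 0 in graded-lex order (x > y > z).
The degree is 2 — an hourglass — one-sheet hyperboloid; a quadric.
Symmetries: mirror symmetry x ↦ −x ⇒ only even powers of x; it's symmetric under z → −z, forcing even powers of z; the y ↦ −y reflection is a symmetry, so y appears only in even powers.
From the axis intercepts and sections: the surface avoids every integer z-axis point in the box.
These observations pin down the coefficients.

3*x^2 + 2*y^2 - 2*z^2 - 1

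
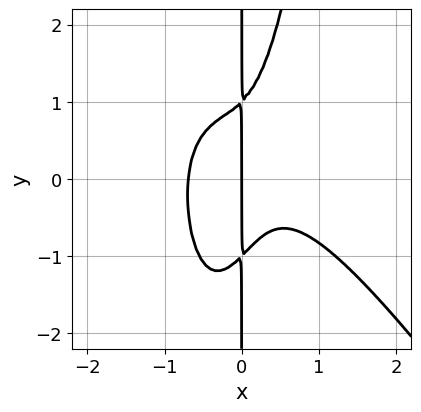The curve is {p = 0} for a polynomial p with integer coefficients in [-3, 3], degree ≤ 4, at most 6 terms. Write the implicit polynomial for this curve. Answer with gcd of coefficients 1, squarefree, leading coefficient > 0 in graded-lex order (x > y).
First, degree: no degree-3 curve has this shape, so deg p = 4.
Next, checking where it meets the axes: the visible y-axis segment lies entirely on the curve; one x-axis crossing is at x = 0.
Finally, assembling these constraints gives the stated polynomial.

3*x^4 + 2*x^3*y + 2*x^2*y - x*y^2 + x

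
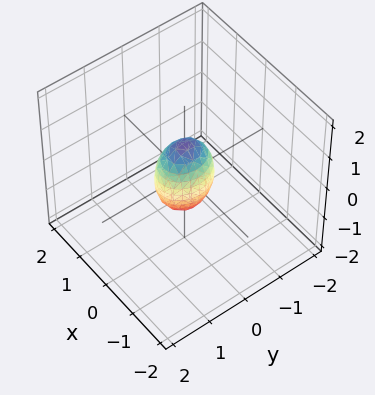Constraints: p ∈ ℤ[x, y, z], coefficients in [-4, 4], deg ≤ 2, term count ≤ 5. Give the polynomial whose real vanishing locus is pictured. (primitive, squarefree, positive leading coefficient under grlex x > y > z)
1. deg p = 2.
2. Symmetries: mirror symmetry x ↦ −x ⇒ only even powers of x; the z ↦ −z reflection is a symmetry, so z appears only in even powers; mirror symmetry y ↦ −y ⇒ only even powers of y.
3. Checking where it meets the axes: the z-axis gridline crossings are at z ∈ {-1, 1}.
4. Matching integer coefficients to the picture gives p.

3*x^2 + 2*y^2 + z^2 - 1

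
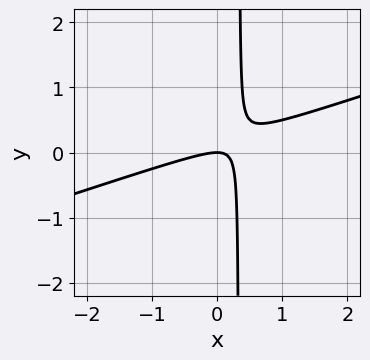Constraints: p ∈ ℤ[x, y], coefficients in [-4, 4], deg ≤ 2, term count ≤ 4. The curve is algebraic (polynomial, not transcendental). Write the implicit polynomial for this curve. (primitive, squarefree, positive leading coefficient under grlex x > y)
x^2 - 3*x*y + y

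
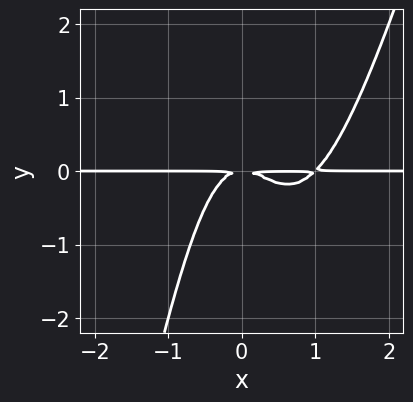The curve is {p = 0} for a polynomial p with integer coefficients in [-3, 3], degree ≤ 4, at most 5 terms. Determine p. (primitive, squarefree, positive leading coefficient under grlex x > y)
3*x^3*y - x^2*y^2 - 3*x^2*y - 2*y^2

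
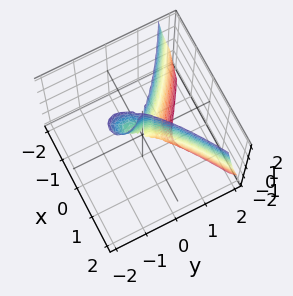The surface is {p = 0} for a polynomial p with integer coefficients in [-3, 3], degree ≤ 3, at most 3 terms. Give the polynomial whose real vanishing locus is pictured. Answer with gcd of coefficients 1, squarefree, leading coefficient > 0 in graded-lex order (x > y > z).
2*y^3 + y^2*z - 3*x^2

1. There are 2 components.
2. deg p = 3.
3. Reading off the gridlines: every point of the z-axis in the box is on the surface; it crosses the x-axis at the gridline x = 0.
4. Assembling these constraints gives the stated polynomial.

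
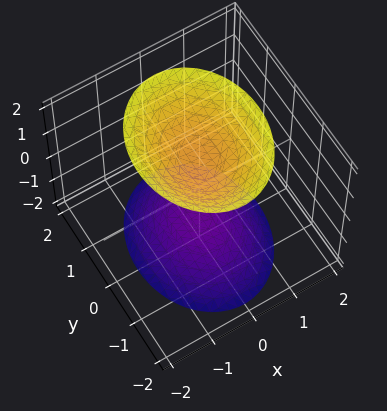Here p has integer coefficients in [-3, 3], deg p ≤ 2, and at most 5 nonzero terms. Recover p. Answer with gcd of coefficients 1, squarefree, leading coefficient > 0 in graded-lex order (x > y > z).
3*x^2 + 2*y^2 - 2*z^2 + 3

First, there are 2 components.
Then, the degree is 2 — two sheets facing apart; a quadric.
Then, symmetries: the z ↦ −z reflection is a symmetry, so z appears only in even powers; the y ↦ −y reflection is a symmetry, so y appears only in even powers; the x ↦ −x reflection is a symmetry, so x appears only in even powers.
Then, checking where it meets the axes: the surface avoids every integer x-axis point in the box; it misses every integer gridline on the y-axis.
Finally, putting this together gives p.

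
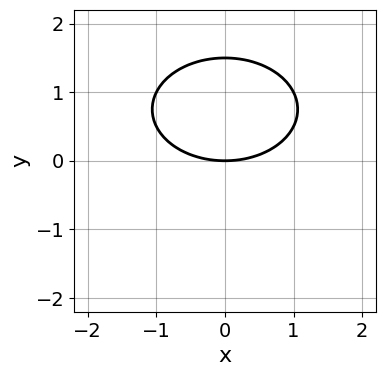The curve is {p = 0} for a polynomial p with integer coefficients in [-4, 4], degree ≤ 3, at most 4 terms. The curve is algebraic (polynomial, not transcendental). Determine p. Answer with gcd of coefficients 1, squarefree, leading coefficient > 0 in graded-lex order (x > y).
x^2 + 2*y^2 - 3*y

First, the degree is 2 — a generic line meets the curve in up to 2 points.
Then, symmetries: mirror symmetry x ↦ −x ⇒ only even powers of x.
Then, against the integer gridlines: one y-axis crossing is at y = 0; it meets the x-axis at x = 0 (among the integer gridlines).
Finally, matching integer coefficients to the picture gives p.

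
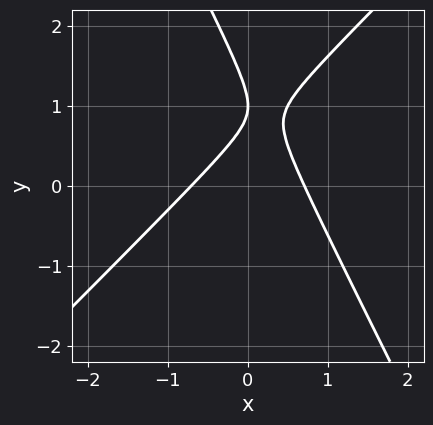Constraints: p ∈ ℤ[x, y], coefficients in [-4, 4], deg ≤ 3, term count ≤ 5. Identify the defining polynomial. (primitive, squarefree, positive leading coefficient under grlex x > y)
2*x^2 - x*y - y^2 + 2*y - 1

(a) deg p = 2. A generic line meets the curve in up to 2 points.
(b) From the axis intercepts and sections: it crosses the y-axis at the gridline y = 1.
(c) These observations pin down the coefficients.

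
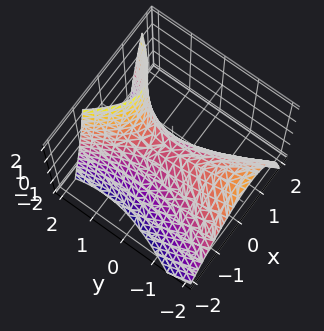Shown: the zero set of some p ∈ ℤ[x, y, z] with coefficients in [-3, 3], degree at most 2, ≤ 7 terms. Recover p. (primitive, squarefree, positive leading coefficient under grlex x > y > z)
deg p = 2.
From the visible intercepts: it meets the x-axis at x = 0 (among the integer gridlines); it crosses the y-axis at the gridline y = 0; it crosses the z-axis at the gridline z = 0.
Matching integer coefficients to the picture gives p.

3*x^2 - x*z - y^2 - y*z + 2*z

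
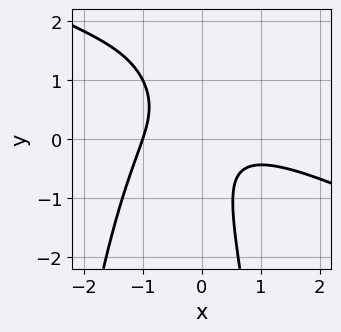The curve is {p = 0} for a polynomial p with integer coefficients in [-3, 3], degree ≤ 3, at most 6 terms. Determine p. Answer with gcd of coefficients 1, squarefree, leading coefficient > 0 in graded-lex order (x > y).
Degree: a generic line meets the curve in up to 3 points, so deg p = 3.
Against the integer gridlines: it meets the x-axis at x = -1 (among the integer gridlines); no y-intercept at any integer in the box.
Matching integer coefficients to the picture gives p.

x^3 + 2*x^2*y + 3*x*y + y^2 + 1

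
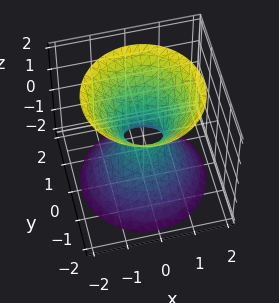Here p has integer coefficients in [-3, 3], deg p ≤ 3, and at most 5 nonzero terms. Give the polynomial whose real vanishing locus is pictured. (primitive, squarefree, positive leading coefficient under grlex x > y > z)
3*x^2 + 3*y^2 - 2*z^2 - 1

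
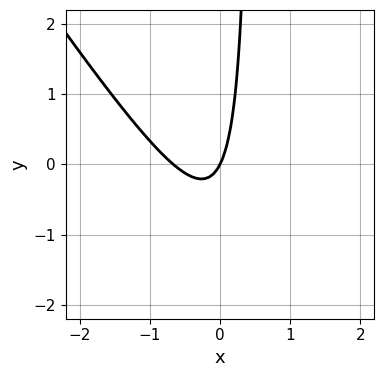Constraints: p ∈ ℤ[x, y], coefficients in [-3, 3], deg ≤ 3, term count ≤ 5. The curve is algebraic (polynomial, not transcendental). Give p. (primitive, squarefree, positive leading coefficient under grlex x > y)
1. The degree is 2 — a generic line meets the curve in up to 2 points.
2. Reading off the gridlines: it crosses the x-axis at the gridline x = 0; it meets the y-axis at y = 0 (among the integer gridlines).
3. Putting this together gives p.

3*x^2 + 2*x*y + 2*x - y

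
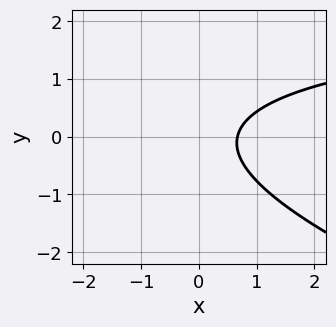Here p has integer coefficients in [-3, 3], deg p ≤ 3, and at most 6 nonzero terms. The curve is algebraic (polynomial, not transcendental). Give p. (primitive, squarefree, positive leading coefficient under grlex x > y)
First, deg p = 2. The shape is more complex than any degree-1 curve.
Then, against the integer gridlines: it misses every integer gridline on the y-axis.
Finally, these observations pin down the coefficients.

x*y + 3*y^2 - 3*x + 2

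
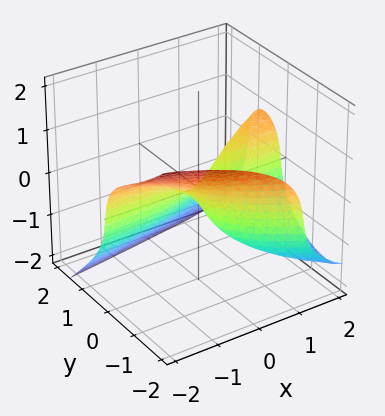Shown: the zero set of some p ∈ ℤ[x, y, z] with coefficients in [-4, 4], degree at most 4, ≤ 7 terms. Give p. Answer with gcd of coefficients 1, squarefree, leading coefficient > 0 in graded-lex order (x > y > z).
2*y^3 + 2*z^3 - 3*x*y + 3*y^2 + z

(a) The degree is 3 — a generic line meets the surface in up to 3 points.
(b) Observable constraints: it crosses the y-axis at the gridline y = 0; it crosses the z-axis at the gridline z = 0; every point of the x-axis in the box is on the surface.
(c) The integer polynomial consistent with all of this is the stated p.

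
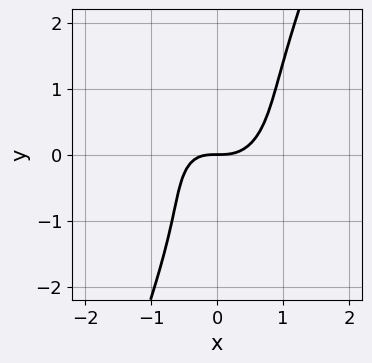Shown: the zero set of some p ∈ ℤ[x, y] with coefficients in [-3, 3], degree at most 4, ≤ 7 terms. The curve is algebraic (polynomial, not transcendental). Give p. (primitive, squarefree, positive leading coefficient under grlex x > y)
3*x^3 + 2*x*y^2 - y^3 - x*y - 2*y

1. The degree is 3 — no degree-2 curve has this shape.
2. Reading off the gridlines: it meets the x-axis at x = 0 (among the integer gridlines); one y-axis crossing is at y = 0.
3. Assembling these constraints gives the stated polynomial.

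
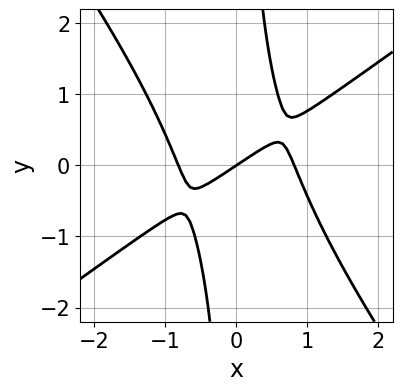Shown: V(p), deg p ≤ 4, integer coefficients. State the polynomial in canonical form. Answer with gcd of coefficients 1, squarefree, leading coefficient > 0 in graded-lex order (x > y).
3*x^3 - 2*x^2*y - 3*x*y^2 - 2*x + 3*y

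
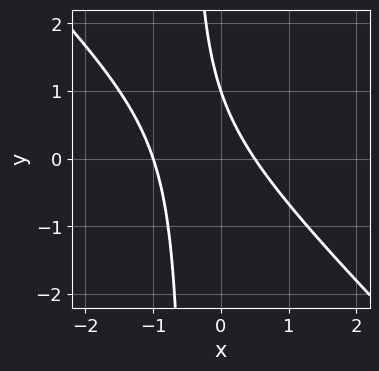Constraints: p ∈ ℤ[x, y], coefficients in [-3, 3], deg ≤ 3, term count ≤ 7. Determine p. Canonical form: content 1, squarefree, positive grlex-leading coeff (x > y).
First, the degree is 2 — a generic line meets the curve in up to 2 points.
Next, from the axis intercepts and sections: one y-axis crossing is at y = 1; it meets the x-axis at x = -1 (among the integer gridlines).
Finally, fitting integer coefficients to these (and the overall shape) gives p.

2*x^2 + 2*x*y + x + y - 1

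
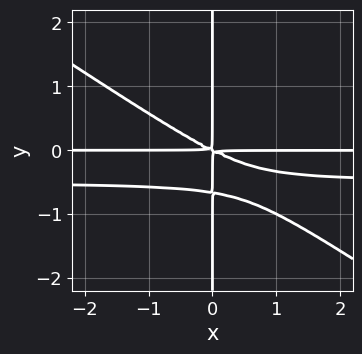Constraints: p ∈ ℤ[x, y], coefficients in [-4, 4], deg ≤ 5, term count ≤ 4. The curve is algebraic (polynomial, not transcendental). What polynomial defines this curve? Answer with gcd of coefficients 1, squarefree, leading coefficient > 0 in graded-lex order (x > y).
2*x^2*y^2 + 3*x*y^3 + x^2*y + 2*x*y^2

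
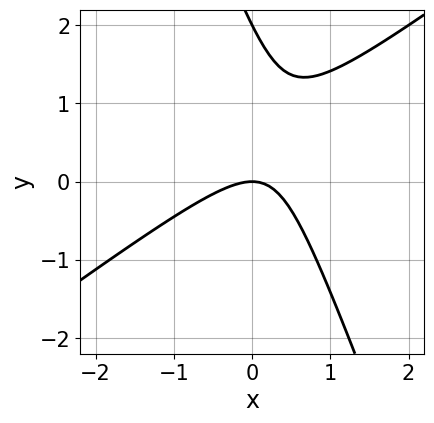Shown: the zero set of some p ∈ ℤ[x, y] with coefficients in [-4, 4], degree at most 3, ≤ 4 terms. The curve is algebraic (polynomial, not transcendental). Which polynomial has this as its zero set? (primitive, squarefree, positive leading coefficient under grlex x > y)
2*x^2 - 2*x*y - y^2 + 2*y

1. Degree: no degree-1 curve has this shape, so deg p = 2.
2. From the axis intercepts and sections: among the integer gridlines, it crosses the y-axis at y ∈ {0, 2}; one x-axis crossing is at x = 0.
3. Solving for integer coefficients yields p as stated.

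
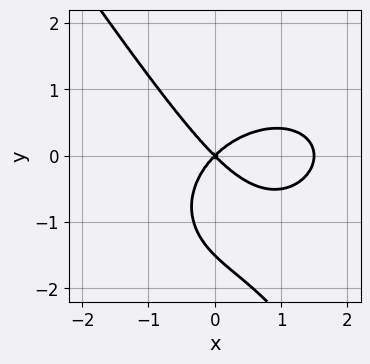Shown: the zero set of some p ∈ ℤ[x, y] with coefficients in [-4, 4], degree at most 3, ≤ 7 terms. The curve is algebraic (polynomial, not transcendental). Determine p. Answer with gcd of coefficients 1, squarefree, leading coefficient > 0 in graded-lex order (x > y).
2*x^3 + 2*x*y^2 + 2*y^3 - 3*x^2 + 3*y^2

(a) The degree is 3 — the shape is more complex than any degree-2 curve.
(b) From the visible intercepts: it meets the x-axis at x = 0 (among the integer gridlines); it crosses the y-axis at the gridline y = 0.
(c) Assembling these constraints gives the stated polynomial.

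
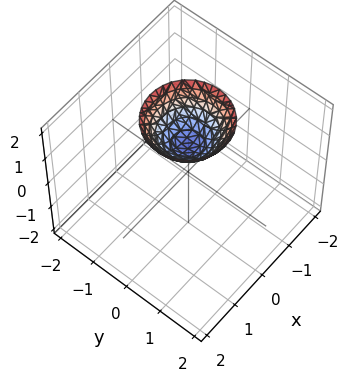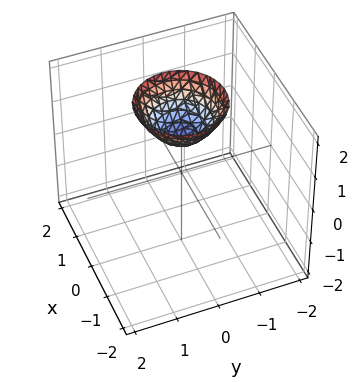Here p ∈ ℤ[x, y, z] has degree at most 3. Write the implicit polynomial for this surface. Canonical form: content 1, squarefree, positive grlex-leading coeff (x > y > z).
Degree: the shape is more complex than any degree-1 surface, so deg p = 2.
Symmetries: rotational symmetry about the z-axis ⇒ p depends on x, y only through x² + y².
Reading off the gridlines: it meets the z-axis at z = 1 (among the integer gridlines); a circular section at z = 2 has radius exactly 1; the surface avoids every integer y-axis point in the box; no x-intercept at any integer in the box.
Putting this together gives p.

x^2 + y^2 - z + 1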